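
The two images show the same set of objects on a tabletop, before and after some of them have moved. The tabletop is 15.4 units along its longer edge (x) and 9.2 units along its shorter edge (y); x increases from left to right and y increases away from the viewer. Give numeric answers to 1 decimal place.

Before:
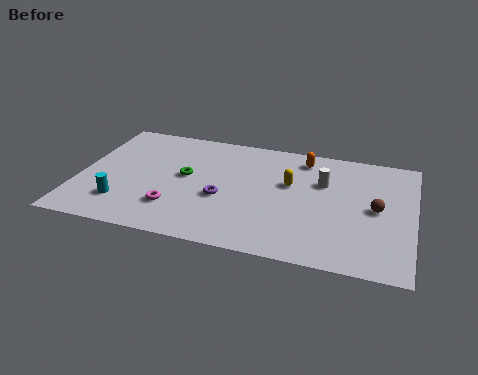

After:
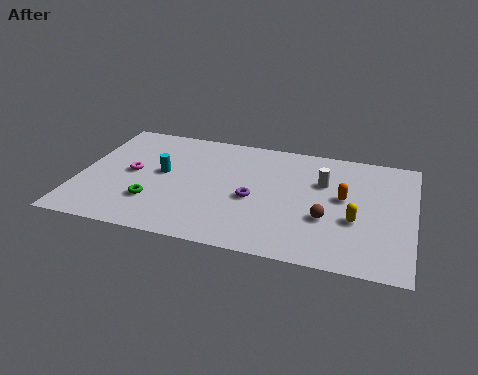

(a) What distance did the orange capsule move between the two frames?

3.4

From (10.2, 7.8) to (12.2, 5.1), the orange capsule covered √(2.0² + 2.7²) ≈ 3.4 units.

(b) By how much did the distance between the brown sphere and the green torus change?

-0.9

The distance was about 8.8 in the first image and 7.9 in the second, so they moved 0.9 units closer together.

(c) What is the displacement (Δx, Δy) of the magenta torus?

(-2.2, 2.3)

From the two frames, the magenta torus sits at roughly (4.6, 2.4) before and (2.4, 4.7) after.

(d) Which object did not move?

the white cylinder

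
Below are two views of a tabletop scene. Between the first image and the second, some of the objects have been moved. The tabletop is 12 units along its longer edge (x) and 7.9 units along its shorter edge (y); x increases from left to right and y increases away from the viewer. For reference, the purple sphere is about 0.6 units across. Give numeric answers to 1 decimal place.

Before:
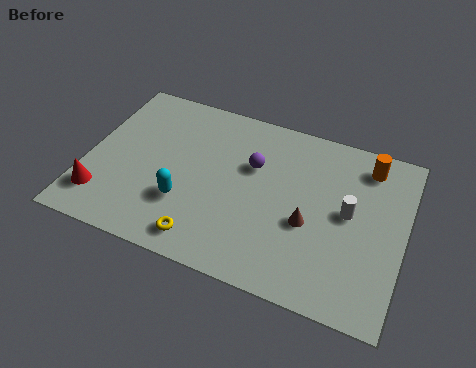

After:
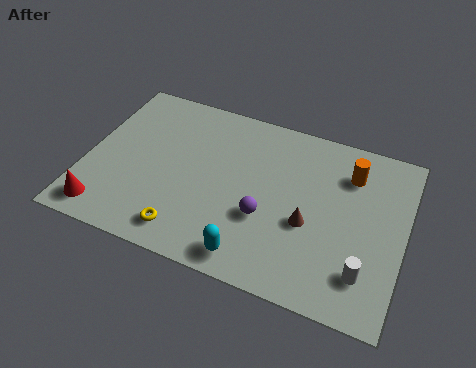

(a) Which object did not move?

the brown cone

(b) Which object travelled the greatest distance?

the cyan capsule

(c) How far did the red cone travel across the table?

0.6

The red cone was near (0.8, 1.7) before and (1.0, 1.1) after, so it travelled √(0.2² + 0.6²) ≈ 0.6 units.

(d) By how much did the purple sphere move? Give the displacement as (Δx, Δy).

(0.7, -2.2)

The purple sphere started near (6.2, 5.1) and ended near (6.9, 2.9).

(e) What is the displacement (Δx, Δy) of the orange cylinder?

(-0.6, -0.6)

The orange cylinder started near (10.4, 6.6) and ended near (9.8, 6.0).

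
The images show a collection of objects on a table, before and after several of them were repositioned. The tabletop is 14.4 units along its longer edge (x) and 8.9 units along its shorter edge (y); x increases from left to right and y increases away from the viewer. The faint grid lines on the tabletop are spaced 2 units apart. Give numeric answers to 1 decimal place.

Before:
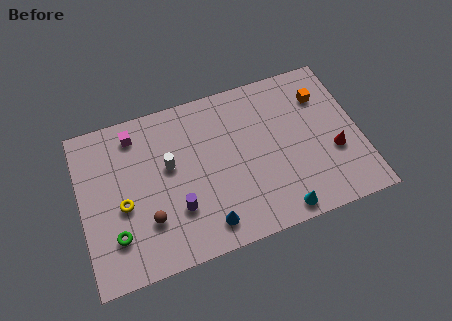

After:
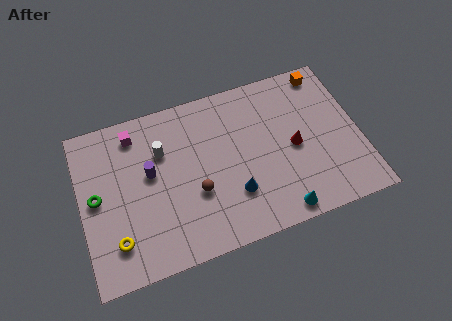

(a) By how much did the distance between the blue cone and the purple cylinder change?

+2.9

Before: roughly 1.9 units apart; after: 4.8. That's 2.9 units further apart.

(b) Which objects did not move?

the cyan cone and the magenta cube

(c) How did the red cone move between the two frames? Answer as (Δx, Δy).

(-2.0, 0.9)

The red cone started near (13.0, 3.3) and ended near (11.0, 4.2).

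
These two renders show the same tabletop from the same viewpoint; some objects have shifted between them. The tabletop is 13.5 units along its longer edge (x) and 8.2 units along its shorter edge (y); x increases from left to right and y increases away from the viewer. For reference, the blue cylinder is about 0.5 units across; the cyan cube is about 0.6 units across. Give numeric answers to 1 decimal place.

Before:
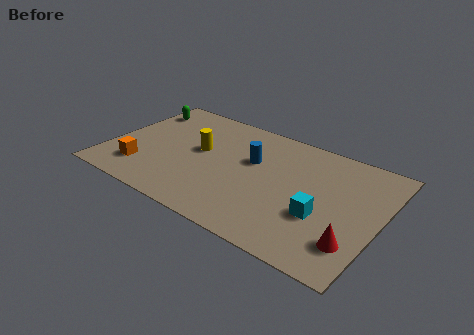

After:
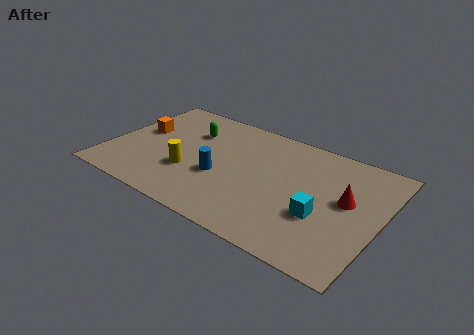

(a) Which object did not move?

the cyan cube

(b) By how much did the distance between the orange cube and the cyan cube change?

+0.7

The distance was about 9.0 in the first image and 9.7 in the second, so they moved 0.7 units further apart.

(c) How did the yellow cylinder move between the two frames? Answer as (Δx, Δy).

(-0.2, -1.8)

The yellow cylinder was at about (4.4, 4.6) and moved to about (4.2, 2.8).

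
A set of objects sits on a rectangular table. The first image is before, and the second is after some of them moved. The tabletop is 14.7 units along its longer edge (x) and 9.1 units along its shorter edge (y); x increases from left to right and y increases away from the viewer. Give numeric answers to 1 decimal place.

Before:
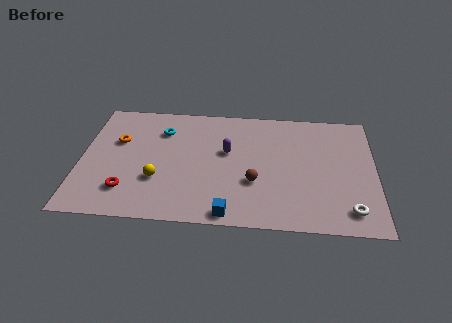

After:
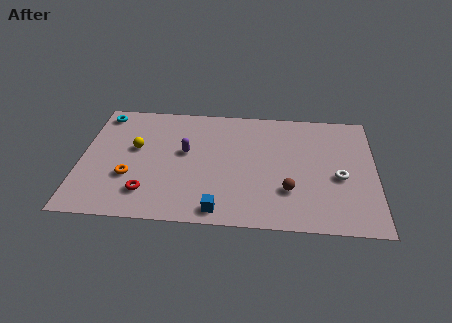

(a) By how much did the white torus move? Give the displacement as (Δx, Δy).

(-0.5, 2.4)

The white torus was at about (13.4, 1.5) and moved to about (12.9, 3.9).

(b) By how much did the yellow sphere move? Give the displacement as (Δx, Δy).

(-1.2, 2.3)

The yellow sphere started near (3.9, 3.0) and ended near (2.7, 5.3).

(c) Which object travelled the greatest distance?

the cyan torus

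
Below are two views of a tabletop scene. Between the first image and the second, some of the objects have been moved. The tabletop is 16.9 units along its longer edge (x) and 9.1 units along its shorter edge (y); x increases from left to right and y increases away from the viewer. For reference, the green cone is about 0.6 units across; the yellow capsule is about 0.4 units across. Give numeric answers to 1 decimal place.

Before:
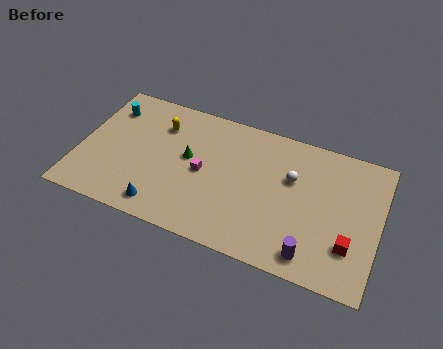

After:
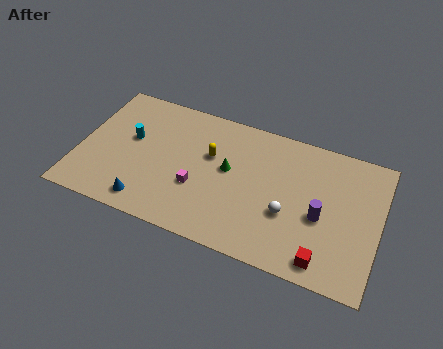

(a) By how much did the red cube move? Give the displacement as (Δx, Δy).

(-1.3, -1.4)

The red cube was at about (15.4, 2.6) and moved to about (14.1, 1.2).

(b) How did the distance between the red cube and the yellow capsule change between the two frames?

-3.7

They were about 11.9 units apart before and 8.2 after — 3.7 units closer together.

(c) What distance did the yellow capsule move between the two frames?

3.2

The yellow capsule was near (4.3, 6.8) before and (7.3, 5.7) after, so it travelled √(3.0² + 1.1²) ≈ 3.2 units.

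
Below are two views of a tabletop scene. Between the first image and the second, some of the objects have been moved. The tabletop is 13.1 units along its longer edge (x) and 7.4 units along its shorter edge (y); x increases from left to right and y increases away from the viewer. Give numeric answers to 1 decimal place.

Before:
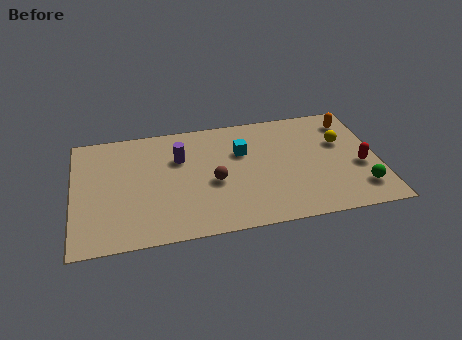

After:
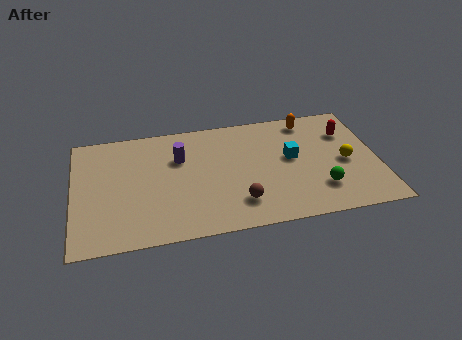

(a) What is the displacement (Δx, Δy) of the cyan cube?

(2.1, -0.8)

From the two frames, the cyan cube sits at roughly (7.3, 4.9) before and (9.4, 4.1) after.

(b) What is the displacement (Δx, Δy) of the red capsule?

(-0.4, 2.3)

From the two frames, the red capsule sits at roughly (12.3, 3.0) before and (11.9, 5.3) after.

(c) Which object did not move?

the purple cylinder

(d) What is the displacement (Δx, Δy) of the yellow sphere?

(0.1, -1.3)

From the two frames, the yellow sphere sits at roughly (11.6, 4.7) before and (11.7, 3.4) after.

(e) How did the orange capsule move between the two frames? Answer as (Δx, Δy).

(-1.8, 0.4)

The orange capsule started near (12.1, 6.0) and ended near (10.3, 6.4).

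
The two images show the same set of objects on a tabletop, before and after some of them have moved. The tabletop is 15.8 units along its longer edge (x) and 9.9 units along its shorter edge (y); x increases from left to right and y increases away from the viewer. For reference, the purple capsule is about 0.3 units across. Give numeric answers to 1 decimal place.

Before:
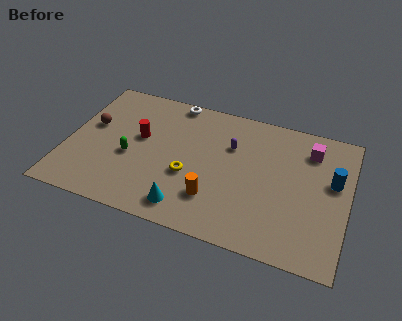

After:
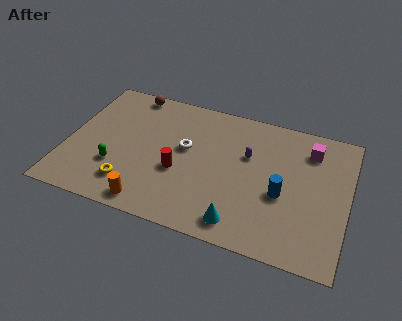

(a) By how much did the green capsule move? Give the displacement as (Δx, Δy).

(-0.7, -1.0)

The green capsule was at about (3.6, 4.1) and moved to about (2.9, 3.1).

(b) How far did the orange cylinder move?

3.7

The orange cylinder moved from about (8.5, 2.6) to (5.1, 1.1), a distance of √(3.4² + 1.5²) ≈ 3.7.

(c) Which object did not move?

the magenta cube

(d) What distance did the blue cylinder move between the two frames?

3.2

From (14.9, 5.9) to (12.2, 4.1), the blue cylinder covered √(2.7² + 1.8²) ≈ 3.2 units.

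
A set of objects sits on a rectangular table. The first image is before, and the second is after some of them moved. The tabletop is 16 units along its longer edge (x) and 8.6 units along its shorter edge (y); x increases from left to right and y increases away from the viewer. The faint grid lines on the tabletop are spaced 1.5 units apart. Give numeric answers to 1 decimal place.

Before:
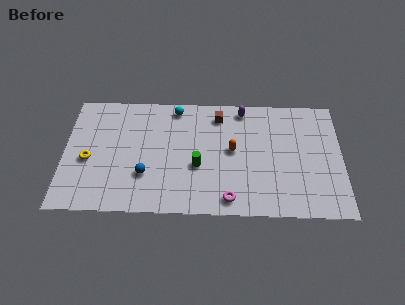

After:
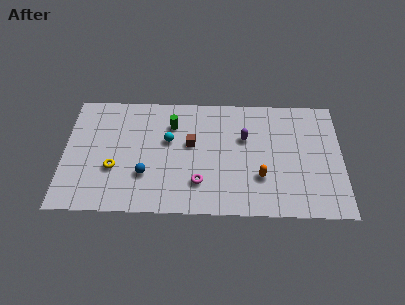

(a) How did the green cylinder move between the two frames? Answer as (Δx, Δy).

(-1.5, 3.0)

The green cylinder started near (7.7, 3.4) and ended near (6.2, 6.4).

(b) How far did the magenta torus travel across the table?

2.0

From (9.5, 1.1) to (7.8, 2.2), the magenta torus covered √(1.7² + 1.1²) ≈ 2.0 units.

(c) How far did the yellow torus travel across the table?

1.6

The yellow torus was near (1.4, 3.7) before and (2.9, 3.1) after, so it travelled √(1.5² + 0.6²) ≈ 1.6 units.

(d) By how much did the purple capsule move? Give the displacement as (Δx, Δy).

(0.1, -2.1)

The purple capsule started near (10.3, 7.6) and ended near (10.4, 5.5).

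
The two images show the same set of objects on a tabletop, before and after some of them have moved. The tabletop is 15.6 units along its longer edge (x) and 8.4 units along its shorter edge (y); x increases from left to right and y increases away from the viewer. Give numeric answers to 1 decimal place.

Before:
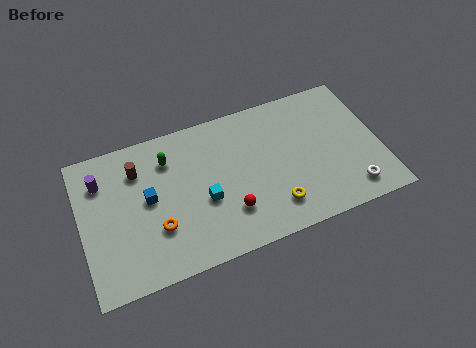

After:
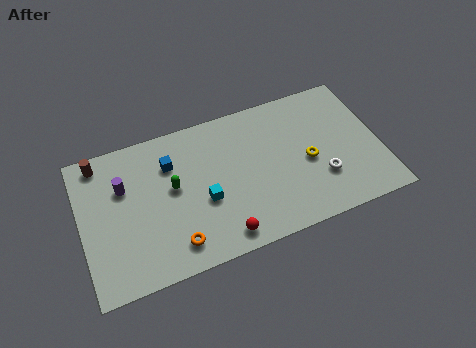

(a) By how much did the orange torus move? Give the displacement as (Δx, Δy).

(0.8, -1.2)

The orange torus started near (3.8, 2.7) and ended near (4.6, 1.5).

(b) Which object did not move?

the cyan cube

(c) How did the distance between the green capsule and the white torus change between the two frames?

-2.5

The distance was about 10.4 in the first image and 7.9 in the second, so they moved 2.5 units closer together.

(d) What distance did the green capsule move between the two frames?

1.7

The green capsule moved from about (4.7, 6.4) to (4.8, 4.7), a distance of √(0.1² + 1.7²) ≈ 1.7.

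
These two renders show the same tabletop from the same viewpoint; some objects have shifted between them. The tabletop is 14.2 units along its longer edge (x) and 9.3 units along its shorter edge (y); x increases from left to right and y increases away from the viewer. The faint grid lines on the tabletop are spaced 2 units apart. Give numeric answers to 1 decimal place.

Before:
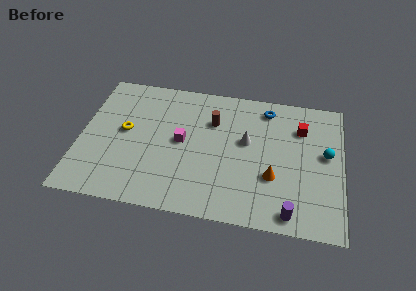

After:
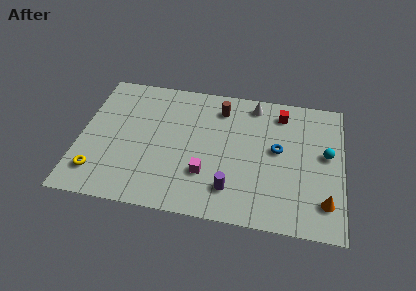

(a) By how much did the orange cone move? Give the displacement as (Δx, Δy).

(2.8, -1.2)

From the two frames, the orange cone sits at roughly (10.5, 3.2) before and (13.3, 2.0) after.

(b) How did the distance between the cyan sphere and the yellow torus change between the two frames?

+1.7

The distance was about 10.9 in the first image and 12.6 in the second, so they moved 1.7 units further apart.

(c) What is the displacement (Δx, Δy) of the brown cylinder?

(0.4, 1.0)

The brown cylinder was at about (7.1, 6.5) and moved to about (7.5, 7.5).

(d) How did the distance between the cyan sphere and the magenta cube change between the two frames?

-1.0

The distance was about 7.8 in the first image and 6.8 in the second, so they moved 1.0 units closer together.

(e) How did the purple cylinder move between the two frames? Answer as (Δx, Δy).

(-3.2, 1.0)

The purple cylinder started near (11.5, 1.0) and ended near (8.3, 2.0).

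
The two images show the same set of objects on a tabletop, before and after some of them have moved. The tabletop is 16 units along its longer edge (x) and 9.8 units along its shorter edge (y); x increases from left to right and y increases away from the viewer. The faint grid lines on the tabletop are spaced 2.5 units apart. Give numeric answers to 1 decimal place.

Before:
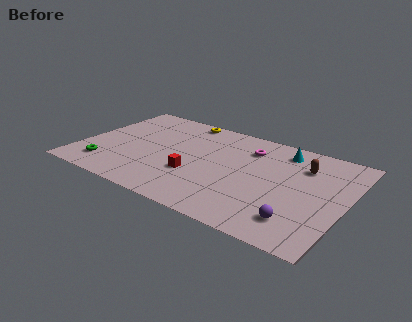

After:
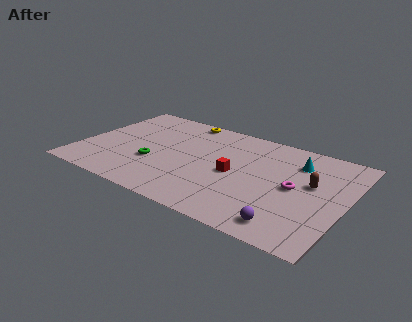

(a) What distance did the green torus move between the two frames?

3.1

The green torus was near (1.9, 1.9) before and (4.6, 3.5) after, so it travelled √(2.7² + 1.6²) ≈ 3.1 units.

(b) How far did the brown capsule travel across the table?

1.7

The brown capsule was near (13.2, 7.2) before and (13.9, 5.7) after, so it travelled √(0.7² + 1.5²) ≈ 1.7 units.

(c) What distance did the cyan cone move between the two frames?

1.3

From (11.8, 8.2) to (12.8, 7.4), the cyan cone covered √(1.0² + 0.8²) ≈ 1.3 units.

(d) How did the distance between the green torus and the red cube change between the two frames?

-0.5

They were about 5.4 units apart before and 4.9 after — 0.5 units closer together.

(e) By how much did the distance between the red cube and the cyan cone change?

-2.3

Before: roughly 6.7 units apart; after: 4.4. That's 2.3 units closer together.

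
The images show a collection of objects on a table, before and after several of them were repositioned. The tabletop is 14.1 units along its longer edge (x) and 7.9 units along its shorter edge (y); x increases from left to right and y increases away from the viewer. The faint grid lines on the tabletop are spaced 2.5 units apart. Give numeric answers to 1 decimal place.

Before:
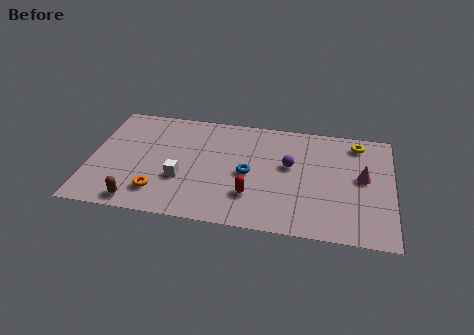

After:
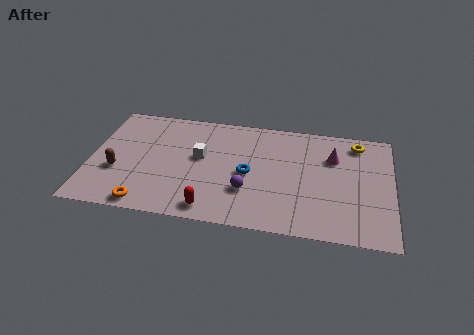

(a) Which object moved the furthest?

the purple sphere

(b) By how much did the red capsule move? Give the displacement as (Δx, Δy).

(-1.8, -1.2)

The red capsule was at about (7.6, 2.2) and moved to about (5.8, 1.0).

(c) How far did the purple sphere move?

2.8

The purple sphere moved from about (9.3, 4.6) to (7.4, 2.5), a distance of √(1.9² + 2.1²) ≈ 2.8.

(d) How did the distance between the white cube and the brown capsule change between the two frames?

+1.4

They were about 2.7 units apart before and 4.1 after — 1.4 units further apart.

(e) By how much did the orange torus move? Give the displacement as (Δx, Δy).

(-0.5, -0.9)

The orange torus started near (3.3, 1.7) and ended near (2.8, 0.8).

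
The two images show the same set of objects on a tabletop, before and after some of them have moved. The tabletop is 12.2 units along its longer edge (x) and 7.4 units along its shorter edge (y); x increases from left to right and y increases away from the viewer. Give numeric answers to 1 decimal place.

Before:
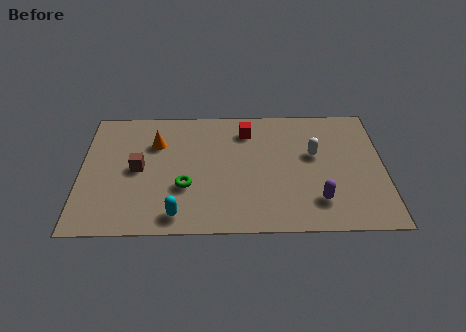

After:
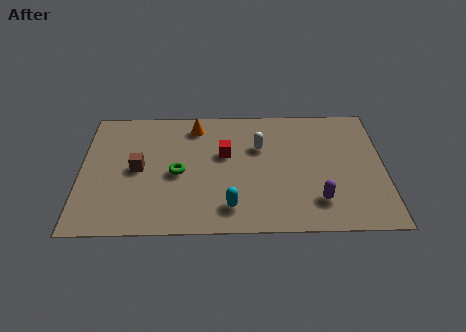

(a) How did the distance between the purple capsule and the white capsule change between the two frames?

+1.2

They were about 2.7 units apart before and 3.9 after — 1.2 units further apart.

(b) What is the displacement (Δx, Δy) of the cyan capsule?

(2.1, 0.4)

The cyan capsule started near (3.9, 1.0) and ended near (6.0, 1.4).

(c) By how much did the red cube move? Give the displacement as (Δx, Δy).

(-0.9, -1.4)

The red cube started near (6.7, 5.9) and ended near (5.8, 4.5).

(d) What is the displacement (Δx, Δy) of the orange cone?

(1.6, 1.0)

From the two frames, the orange cone sits at roughly (3.0, 5.2) before and (4.6, 6.2) after.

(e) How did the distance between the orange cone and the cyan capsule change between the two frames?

+0.7

Before: roughly 4.3 units apart; after: 5.0. That's 0.7 units further apart.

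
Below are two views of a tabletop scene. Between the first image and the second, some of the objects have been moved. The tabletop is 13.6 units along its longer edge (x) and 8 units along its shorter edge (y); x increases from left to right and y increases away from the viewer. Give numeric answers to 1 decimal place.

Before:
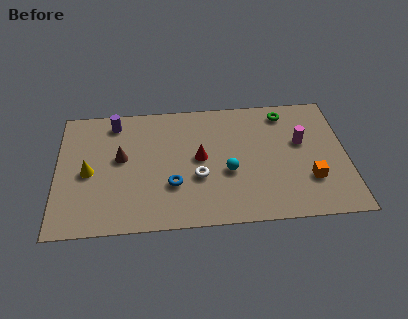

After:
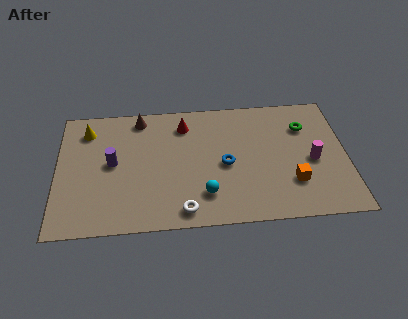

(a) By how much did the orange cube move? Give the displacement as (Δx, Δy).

(-0.8, -0.1)

The orange cube was at about (11.8, 2.4) and moved to about (11.0, 2.3).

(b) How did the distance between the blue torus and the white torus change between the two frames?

+2.1

Before: roughly 1.3 units apart; after: 3.4. That's 2.1 units further apart.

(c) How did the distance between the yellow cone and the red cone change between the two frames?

-0.6

Before: roughly 5.2 units apart; after: 4.6. That's 0.6 units closer together.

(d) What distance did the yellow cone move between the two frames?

2.7

The yellow cone moved from about (1.5, 3.7) to (1.4, 6.4), a distance of √(0.1² + 2.7²) ≈ 2.7.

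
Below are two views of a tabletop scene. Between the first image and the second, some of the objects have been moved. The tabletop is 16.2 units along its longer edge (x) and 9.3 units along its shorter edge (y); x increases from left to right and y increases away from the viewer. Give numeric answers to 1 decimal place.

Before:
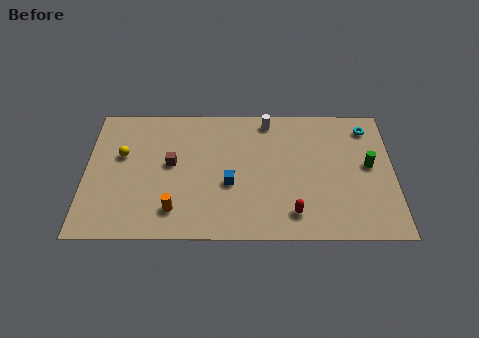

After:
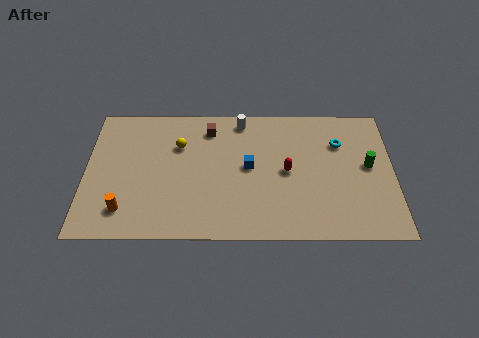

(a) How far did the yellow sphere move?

3.1

The yellow sphere moved from about (1.9, 5.7) to (4.9, 6.4), a distance of √(3.0² + 0.7²) ≈ 3.1.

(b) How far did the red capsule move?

2.9

The red capsule was near (10.9, 1.7) before and (10.6, 4.6) after, so it travelled √(0.3² + 2.9²) ≈ 2.9 units.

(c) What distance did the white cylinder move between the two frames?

1.4

The white cylinder moved from about (9.6, 8.2) to (8.2, 8.2), a distance of √(1.4² + 0.0²) ≈ 1.4.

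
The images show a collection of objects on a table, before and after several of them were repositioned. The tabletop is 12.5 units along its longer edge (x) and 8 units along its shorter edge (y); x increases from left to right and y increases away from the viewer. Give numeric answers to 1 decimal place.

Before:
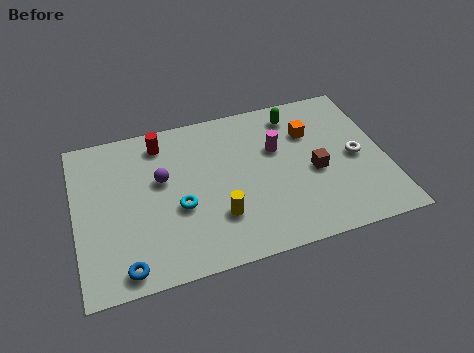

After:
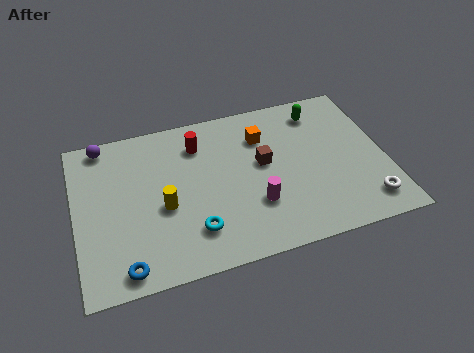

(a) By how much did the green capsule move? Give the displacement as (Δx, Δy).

(1.0, -0.1)

The green capsule started near (9.1, 6.7) and ended near (10.1, 6.6).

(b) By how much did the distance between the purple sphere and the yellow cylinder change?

+1.1

The distance was about 3.3 in the first image and 4.4 in the second, so they moved 1.1 units further apart.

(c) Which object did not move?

the blue torus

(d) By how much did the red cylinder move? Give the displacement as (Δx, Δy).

(1.5, -0.5)

The red cylinder was at about (3.6, 6.7) and moved to about (5.1, 6.2).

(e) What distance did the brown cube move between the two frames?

2.2

The brown cube moved from about (9.6, 3.5) to (7.6, 4.5), a distance of √(2.0² + 1.0²) ≈ 2.2.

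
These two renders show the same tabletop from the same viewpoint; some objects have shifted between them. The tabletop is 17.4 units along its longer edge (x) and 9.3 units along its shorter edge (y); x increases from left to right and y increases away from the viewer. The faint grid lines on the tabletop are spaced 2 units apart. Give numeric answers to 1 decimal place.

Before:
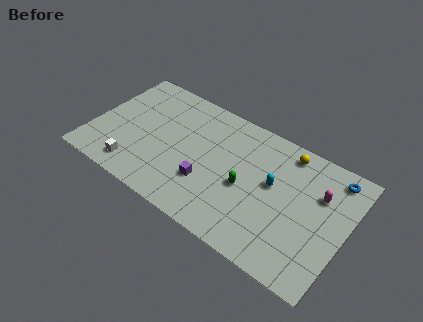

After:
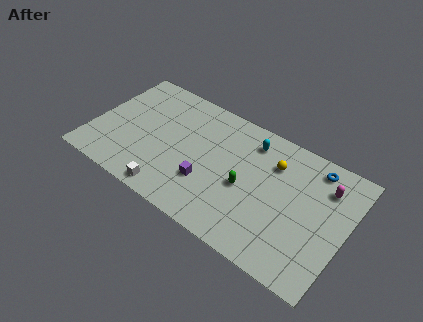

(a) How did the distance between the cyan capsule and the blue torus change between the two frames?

-0.3

They were about 4.6 units apart before and 4.3 after — 0.3 units closer together.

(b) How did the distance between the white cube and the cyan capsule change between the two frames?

-1.8

They were about 9.8 units apart before and 8.0 after — 1.8 units closer together.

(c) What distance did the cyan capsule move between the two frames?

3.0

The cyan capsule was near (12.4, 5.3) before and (10.5, 7.6) after, so it travelled √(1.9² + 2.3²) ≈ 3.0 units.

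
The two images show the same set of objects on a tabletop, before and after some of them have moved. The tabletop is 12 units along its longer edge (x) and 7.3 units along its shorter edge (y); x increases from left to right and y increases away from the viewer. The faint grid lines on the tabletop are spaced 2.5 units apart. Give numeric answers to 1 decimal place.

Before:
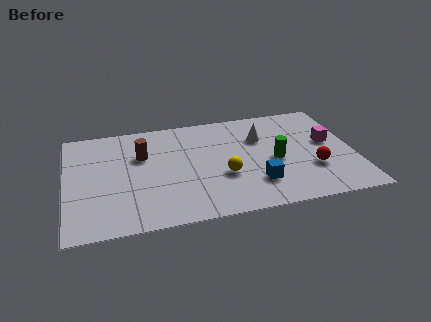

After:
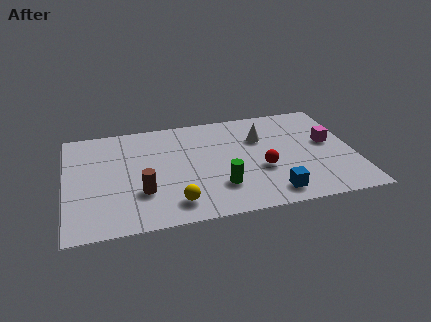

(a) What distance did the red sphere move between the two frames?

2.1

The red sphere moved from about (10.2, 2.4) to (8.1, 2.8), a distance of √(2.1² + 0.4²) ≈ 2.1.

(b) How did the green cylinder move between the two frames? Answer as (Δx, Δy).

(-2.4, -1.3)

From the two frames, the green cylinder sits at roughly (8.7, 3.3) before and (6.3, 2.0) after.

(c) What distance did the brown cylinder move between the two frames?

2.5

From (3.2, 4.8) to (3.1, 2.3), the brown cylinder covered √(0.1² + 2.5²) ≈ 2.5 units.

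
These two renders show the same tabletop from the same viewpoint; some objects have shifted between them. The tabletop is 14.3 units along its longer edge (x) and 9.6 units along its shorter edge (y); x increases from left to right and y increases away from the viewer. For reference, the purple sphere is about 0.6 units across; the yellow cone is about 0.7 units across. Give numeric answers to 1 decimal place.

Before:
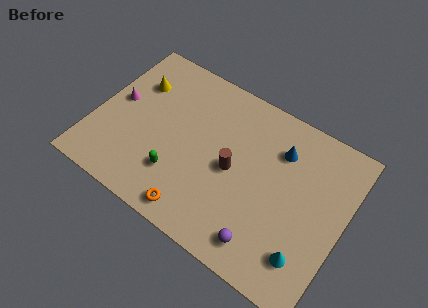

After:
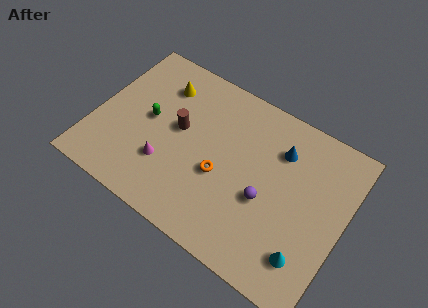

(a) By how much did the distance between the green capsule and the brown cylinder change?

-1.8

They were about 3.5 units apart before and 1.7 after — 1.8 units closer together.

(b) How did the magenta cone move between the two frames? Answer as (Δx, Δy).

(3.3, -2.3)

The magenta cone started near (1.1, 5.2) and ended near (4.4, 2.9).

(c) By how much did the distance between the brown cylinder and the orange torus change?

-0.8

They were about 3.8 units apart before and 3.0 after — 0.8 units closer together.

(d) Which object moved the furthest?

the magenta cone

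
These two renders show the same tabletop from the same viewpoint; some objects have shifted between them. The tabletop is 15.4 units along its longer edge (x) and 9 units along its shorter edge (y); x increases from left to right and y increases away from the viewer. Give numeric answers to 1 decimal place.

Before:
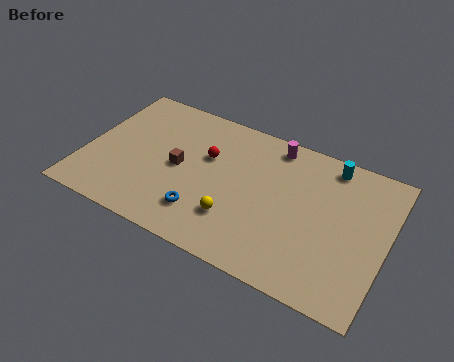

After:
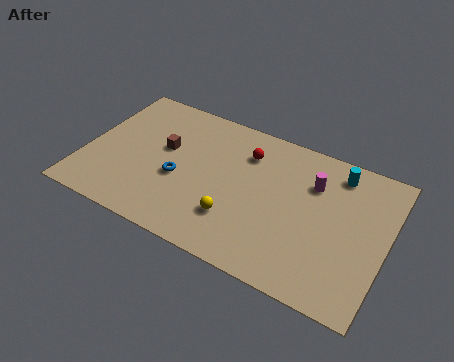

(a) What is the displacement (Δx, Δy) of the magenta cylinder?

(2.2, -1.5)

From the two frames, the magenta cylinder sits at roughly (9.3, 7.9) before and (11.5, 6.4) after.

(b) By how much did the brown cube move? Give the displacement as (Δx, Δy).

(-0.9, 0.9)

From the two frames, the brown cube sits at roughly (4.8, 4.4) before and (3.9, 5.3) after.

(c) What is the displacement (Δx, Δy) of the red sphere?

(1.9, 1.1)

The red sphere was at about (6.1, 5.7) and moved to about (8.0, 6.8).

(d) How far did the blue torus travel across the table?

2.2

The blue torus moved from about (6.4, 2.1) to (4.9, 3.7), a distance of √(1.5² + 1.6²) ≈ 2.2.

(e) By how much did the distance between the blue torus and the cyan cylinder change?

+0.4

They were about 8.2 units apart before and 8.6 after — 0.4 units further apart.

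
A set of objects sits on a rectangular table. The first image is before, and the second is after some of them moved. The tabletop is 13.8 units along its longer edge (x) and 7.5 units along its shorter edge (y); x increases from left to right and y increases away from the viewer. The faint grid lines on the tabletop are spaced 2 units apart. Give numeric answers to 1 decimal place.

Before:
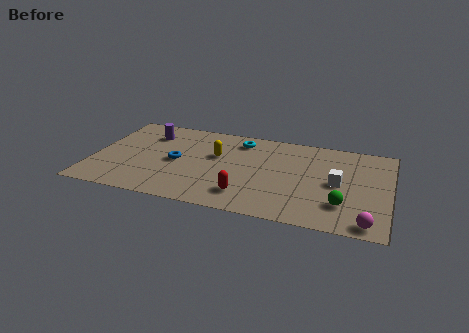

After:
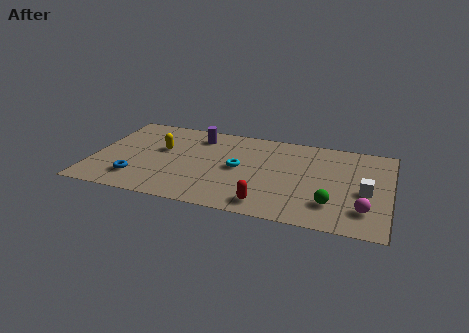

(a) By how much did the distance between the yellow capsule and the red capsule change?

+2.8

The distance was about 3.4 in the first image and 6.2 in the second, so they moved 2.8 units further apart.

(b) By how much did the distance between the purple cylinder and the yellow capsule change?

-1.2

The distance was about 3.5 in the first image and 2.3 in the second, so they moved 1.2 units closer together.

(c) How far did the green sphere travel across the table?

0.5

The green sphere moved from about (11.7, 2.0) to (11.2, 1.9), a distance of √(0.5² + 0.1²) ≈ 0.5.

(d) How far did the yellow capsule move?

2.6

The yellow capsule was near (5.7, 4.6) before and (3.1, 4.5) after, so it travelled √(2.6² + 0.1²) ≈ 2.6 units.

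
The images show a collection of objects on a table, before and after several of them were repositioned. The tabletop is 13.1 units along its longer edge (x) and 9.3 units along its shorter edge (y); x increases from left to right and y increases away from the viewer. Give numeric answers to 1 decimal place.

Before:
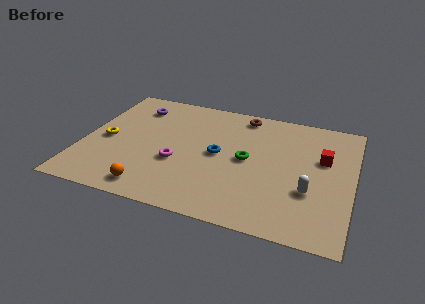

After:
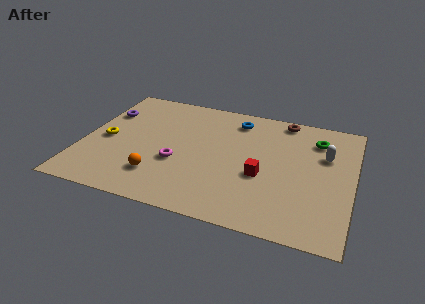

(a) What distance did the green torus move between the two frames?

4.1

The green torus moved from about (8.0, 4.7) to (11.2, 7.2), a distance of √(3.2² + 2.5²) ≈ 4.1.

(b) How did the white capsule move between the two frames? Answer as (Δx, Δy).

(0.6, 2.9)

The white capsule was at about (11.1, 3.2) and moved to about (11.7, 6.1).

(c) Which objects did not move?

the magenta torus and the yellow torus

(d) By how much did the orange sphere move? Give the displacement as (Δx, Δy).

(0.2, 1.0)

From the two frames, the orange sphere sits at roughly (3.7, 1.2) before and (3.9, 2.2) after.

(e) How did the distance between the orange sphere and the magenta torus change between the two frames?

-1.0

Before: roughly 2.5 units apart; after: 1.5. That's 1.0 units closer together.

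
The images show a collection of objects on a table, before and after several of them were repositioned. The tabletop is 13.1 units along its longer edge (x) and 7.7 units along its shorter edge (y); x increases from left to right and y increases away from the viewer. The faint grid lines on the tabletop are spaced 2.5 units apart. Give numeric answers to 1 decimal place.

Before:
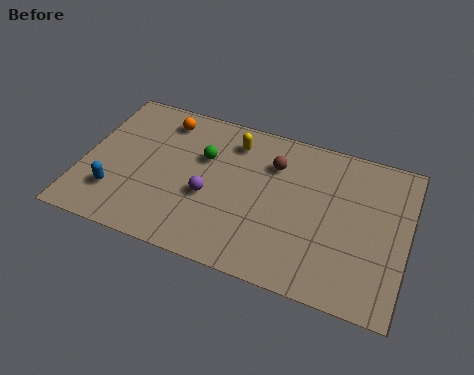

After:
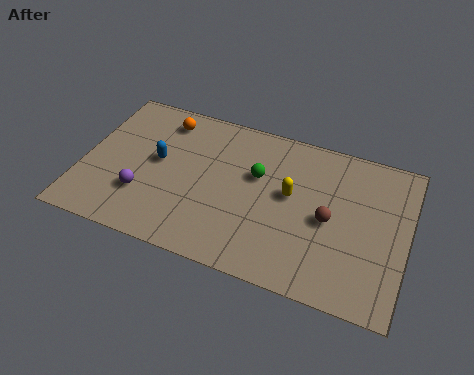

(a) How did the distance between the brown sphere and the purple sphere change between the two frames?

+4.0

They were about 3.5 units apart before and 7.5 after — 4.0 units further apart.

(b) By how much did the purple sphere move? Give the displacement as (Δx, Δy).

(-2.6, -0.8)

The purple sphere was at about (5.2, 3.1) and moved to about (2.6, 2.3).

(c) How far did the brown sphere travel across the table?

3.1

From (7.6, 5.6) to (10.0, 3.6), the brown sphere covered √(2.4² + 2.0²) ≈ 3.1 units.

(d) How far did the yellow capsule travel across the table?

3.1

The yellow capsule was near (5.9, 6.2) before and (8.4, 4.3) after, so it travelled √(2.5² + 1.9²) ≈ 3.1 units.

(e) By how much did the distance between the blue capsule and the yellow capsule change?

-0.7

They were about 6.1 units apart before and 5.4 after — 0.7 units closer together.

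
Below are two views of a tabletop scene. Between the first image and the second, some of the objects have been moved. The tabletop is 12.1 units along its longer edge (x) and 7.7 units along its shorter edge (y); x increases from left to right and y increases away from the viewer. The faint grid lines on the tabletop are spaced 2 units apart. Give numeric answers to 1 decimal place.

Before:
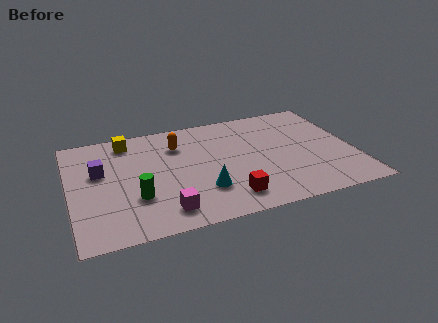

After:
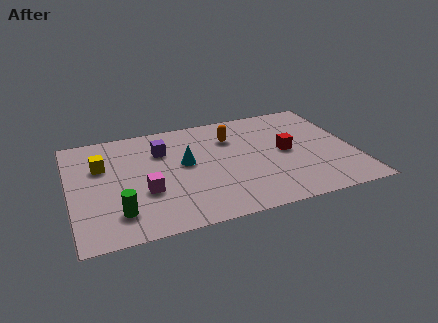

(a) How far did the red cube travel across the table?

3.7

The red cube moved from about (6.5, 1.4) to (9.2, 3.9), a distance of √(2.7² + 2.5²) ≈ 3.7.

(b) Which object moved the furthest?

the red cube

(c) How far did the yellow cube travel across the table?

1.9

From (2.6, 6.6) to (1.4, 5.1), the yellow cube covered √(1.2² + 1.5²) ≈ 1.9 units.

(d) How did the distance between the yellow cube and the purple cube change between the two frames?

+0.3

The distance was about 2.3 in the first image and 2.6 in the second, so they moved 0.3 units further apart.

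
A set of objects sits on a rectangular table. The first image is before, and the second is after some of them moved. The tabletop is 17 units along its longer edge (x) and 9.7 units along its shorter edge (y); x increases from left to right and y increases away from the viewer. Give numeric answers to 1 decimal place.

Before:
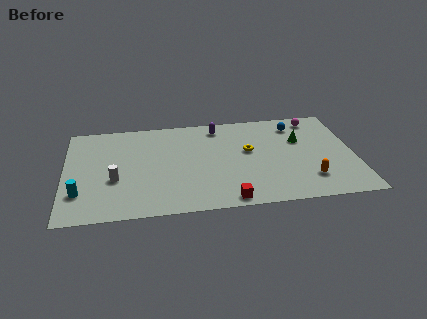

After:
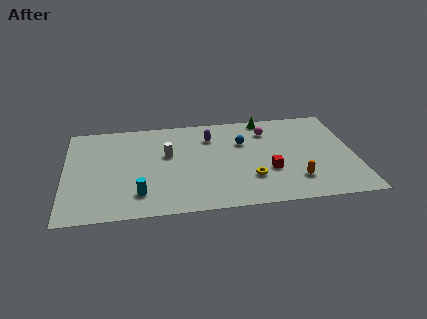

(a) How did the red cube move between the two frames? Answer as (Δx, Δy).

(2.5, 2.5)

From the two frames, the red cube sits at roughly (9.4, 0.9) before and (11.9, 3.4) after.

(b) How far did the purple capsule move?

1.1

The purple capsule was near (9.1, 8.3) before and (8.6, 7.3) after, so it travelled √(0.5² + 1.0²) ≈ 1.1 units.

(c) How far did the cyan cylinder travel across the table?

3.4

From (0.9, 2.6) to (4.3, 2.1), the cyan cylinder covered √(3.4² + 0.5²) ≈ 3.4 units.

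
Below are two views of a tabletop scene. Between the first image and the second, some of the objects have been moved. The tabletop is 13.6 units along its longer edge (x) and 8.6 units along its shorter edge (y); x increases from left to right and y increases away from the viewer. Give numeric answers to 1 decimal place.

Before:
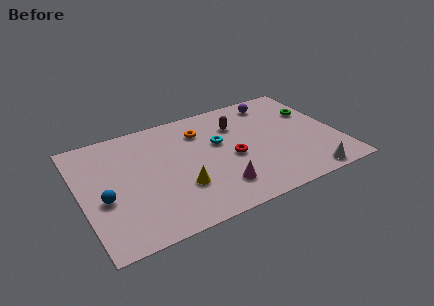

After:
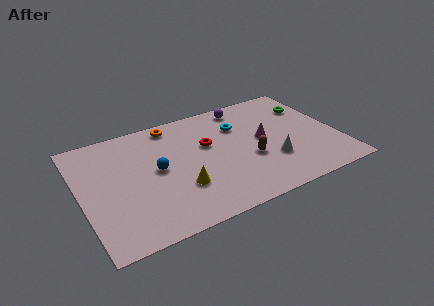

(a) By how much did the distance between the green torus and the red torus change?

+0.7

The distance was about 5.1 in the first image and 5.8 in the second, so they moved 0.7 units further apart.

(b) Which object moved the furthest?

the magenta cone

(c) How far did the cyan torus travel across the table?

1.5

From (7.4, 5.2) to (8.6, 6.1), the cyan torus covered √(1.2² + 0.9²) ≈ 1.5 units.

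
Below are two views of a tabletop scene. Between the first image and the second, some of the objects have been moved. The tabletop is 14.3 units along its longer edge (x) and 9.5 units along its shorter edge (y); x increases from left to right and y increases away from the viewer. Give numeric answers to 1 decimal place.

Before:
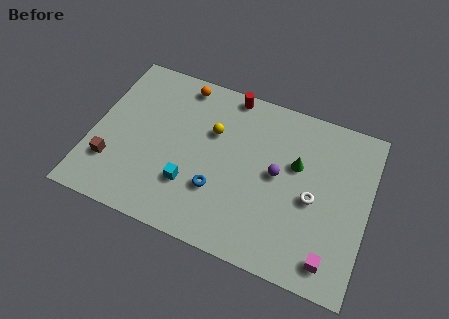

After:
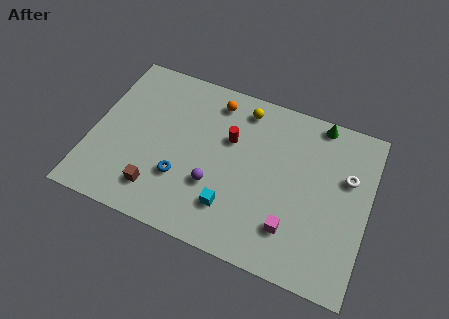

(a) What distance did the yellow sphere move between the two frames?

2.4

The yellow sphere was near (6.1, 6.2) before and (7.5, 8.1) after, so it travelled √(1.4² + 1.9²) ≈ 2.4 units.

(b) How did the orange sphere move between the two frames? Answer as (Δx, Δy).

(1.8, -0.4)

The orange sphere started near (4.2, 8.4) and ended near (6.0, 8.0).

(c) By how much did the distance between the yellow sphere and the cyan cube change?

+2.3

Before: roughly 3.5 units apart; after: 5.8. That's 2.3 units further apart.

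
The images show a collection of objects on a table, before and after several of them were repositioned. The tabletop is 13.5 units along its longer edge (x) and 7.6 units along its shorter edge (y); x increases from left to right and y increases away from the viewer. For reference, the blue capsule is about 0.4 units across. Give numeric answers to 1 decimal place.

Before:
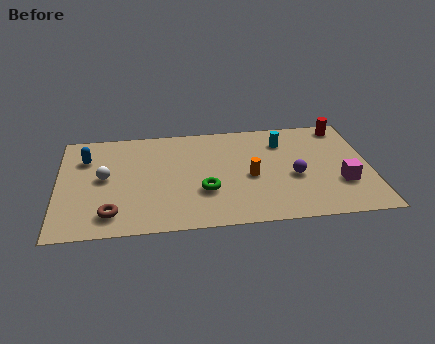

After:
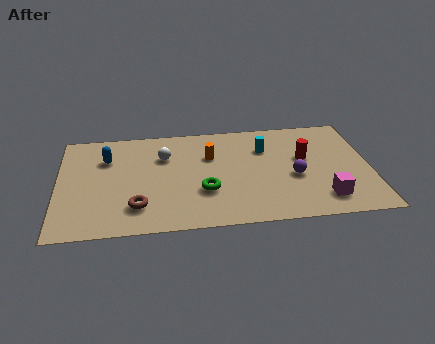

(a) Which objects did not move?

the green torus and the purple sphere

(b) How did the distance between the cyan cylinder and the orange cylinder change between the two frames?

-0.4

The distance was about 2.8 in the first image and 2.4 in the second, so they moved 0.4 units closer together.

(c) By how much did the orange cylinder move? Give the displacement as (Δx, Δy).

(-1.7, 1.7)

The orange cylinder was at about (8.3, 3.4) and moved to about (6.6, 5.1).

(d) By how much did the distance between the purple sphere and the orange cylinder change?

+2.2

The distance was about 1.9 in the first image and 4.1 in the second, so they moved 2.2 units further apart.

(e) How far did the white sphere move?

2.9

From (2.0, 4.0) to (4.6, 5.3), the white sphere covered √(2.6² + 1.3²) ≈ 2.9 units.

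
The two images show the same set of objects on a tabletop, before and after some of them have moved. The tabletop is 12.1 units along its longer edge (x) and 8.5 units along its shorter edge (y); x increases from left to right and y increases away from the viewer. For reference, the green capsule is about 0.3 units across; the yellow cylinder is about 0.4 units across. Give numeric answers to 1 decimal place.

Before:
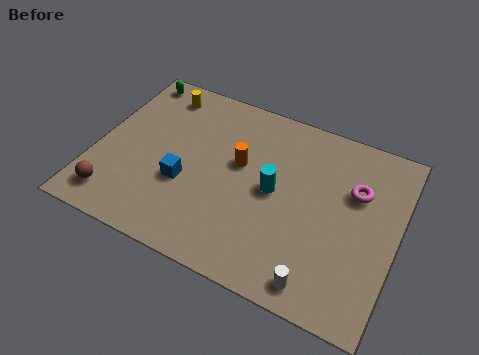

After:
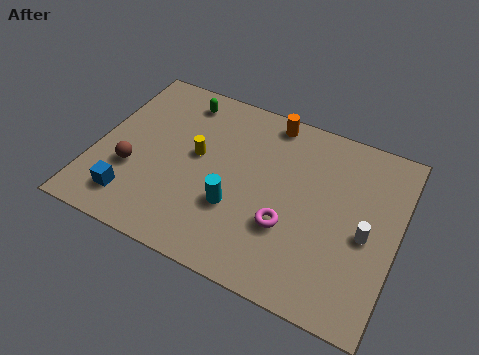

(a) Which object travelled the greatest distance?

the magenta torus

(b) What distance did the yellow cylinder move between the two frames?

3.1

From (2.1, 7.2) to (4.0, 4.7), the yellow cylinder covered √(1.9² + 2.5²) ≈ 3.1 units.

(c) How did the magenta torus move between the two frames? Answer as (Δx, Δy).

(-2.4, -2.7)

The magenta torus started near (10.3, 5.6) and ended near (7.9, 2.9).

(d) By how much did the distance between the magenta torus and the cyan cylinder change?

-1.3

The distance was about 3.4 in the first image and 2.1 in the second, so they moved 1.3 units closer together.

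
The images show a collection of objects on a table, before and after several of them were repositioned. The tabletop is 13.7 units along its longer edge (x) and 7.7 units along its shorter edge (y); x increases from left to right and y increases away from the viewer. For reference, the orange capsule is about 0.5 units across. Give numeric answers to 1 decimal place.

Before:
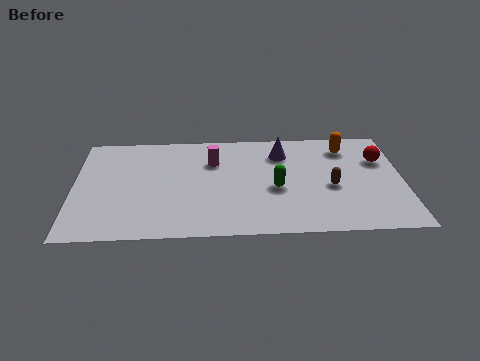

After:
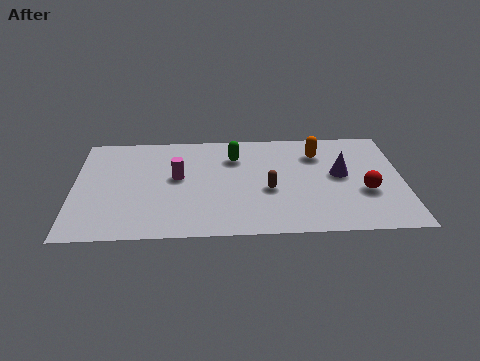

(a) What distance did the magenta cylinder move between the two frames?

1.9

The magenta cylinder moved from about (5.8, 5.4) to (4.3, 4.3), a distance of √(1.5² + 1.1²) ≈ 1.9.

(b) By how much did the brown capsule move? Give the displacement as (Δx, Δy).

(-2.6, -0.1)

From the two frames, the brown capsule sits at roughly (10.7, 3.3) before and (8.1, 3.2) after.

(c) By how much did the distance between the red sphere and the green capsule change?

+1.3

The distance was about 4.8 in the first image and 6.1 in the second, so they moved 1.3 units further apart.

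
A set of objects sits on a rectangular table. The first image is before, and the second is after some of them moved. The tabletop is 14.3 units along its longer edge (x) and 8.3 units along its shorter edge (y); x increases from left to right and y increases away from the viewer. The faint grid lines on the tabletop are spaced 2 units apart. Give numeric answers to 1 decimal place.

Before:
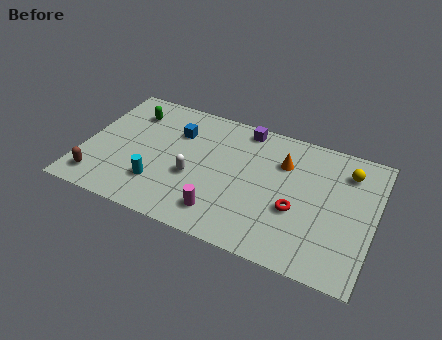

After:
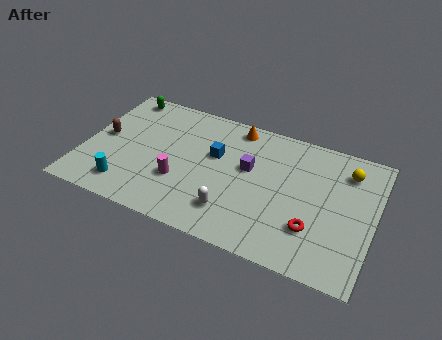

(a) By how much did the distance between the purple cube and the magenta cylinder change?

-2.0

Before: roughly 5.8 units apart; after: 3.8. That's 2.0 units closer together.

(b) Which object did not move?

the yellow sphere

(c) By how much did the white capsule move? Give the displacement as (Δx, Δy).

(2.1, -1.4)

The white capsule was at about (5.5, 3.3) and moved to about (7.6, 1.9).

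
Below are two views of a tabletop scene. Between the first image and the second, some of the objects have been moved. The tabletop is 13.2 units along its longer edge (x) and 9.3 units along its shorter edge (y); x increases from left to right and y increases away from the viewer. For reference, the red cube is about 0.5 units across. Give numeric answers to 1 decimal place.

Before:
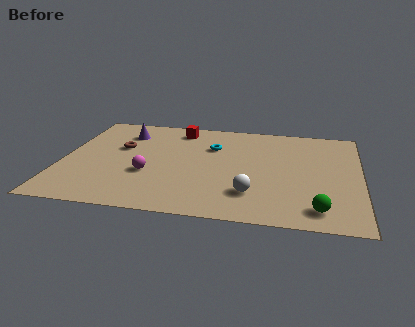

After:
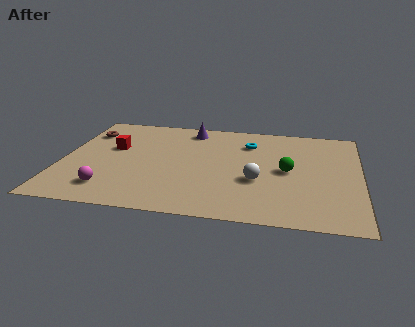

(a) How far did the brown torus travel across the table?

2.1

The brown torus moved from about (2.5, 5.7) to (0.9, 7.0), a distance of √(1.6² + 1.3²) ≈ 2.1.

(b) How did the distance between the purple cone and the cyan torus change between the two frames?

-1.2

Before: roughly 4.1 units apart; after: 2.9. That's 1.2 units closer together.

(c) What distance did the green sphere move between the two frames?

3.5

The green sphere was near (11.4, 1.4) before and (10.0, 4.6) after, so it travelled √(1.4² + 3.2²) ≈ 3.5 units.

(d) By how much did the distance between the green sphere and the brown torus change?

-0.5

They were about 9.9 units apart before and 9.4 after — 0.5 units closer together.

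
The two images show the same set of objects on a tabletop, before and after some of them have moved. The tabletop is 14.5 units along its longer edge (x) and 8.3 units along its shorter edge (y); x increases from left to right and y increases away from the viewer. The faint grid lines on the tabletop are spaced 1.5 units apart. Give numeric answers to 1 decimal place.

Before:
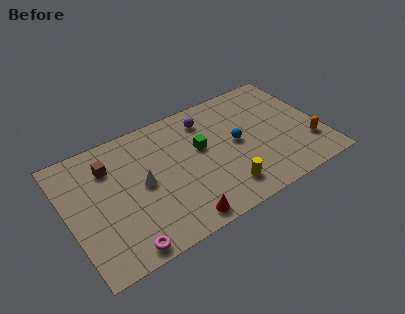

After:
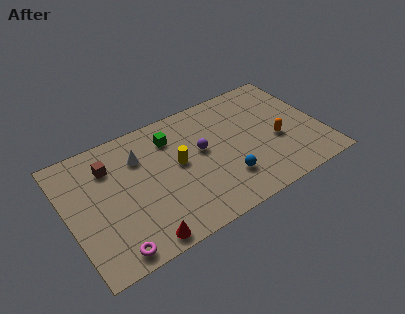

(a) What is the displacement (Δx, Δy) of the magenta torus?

(-0.6, 0.1)

The magenta torus started near (2.6, 0.8) and ended near (2.0, 0.9).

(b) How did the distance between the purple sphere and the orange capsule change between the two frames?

-2.5

They were about 6.9 units apart before and 4.4 after — 2.5 units closer together.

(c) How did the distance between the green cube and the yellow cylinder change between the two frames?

-1.5

The distance was about 3.4 in the first image and 1.9 in the second, so they moved 1.5 units closer together.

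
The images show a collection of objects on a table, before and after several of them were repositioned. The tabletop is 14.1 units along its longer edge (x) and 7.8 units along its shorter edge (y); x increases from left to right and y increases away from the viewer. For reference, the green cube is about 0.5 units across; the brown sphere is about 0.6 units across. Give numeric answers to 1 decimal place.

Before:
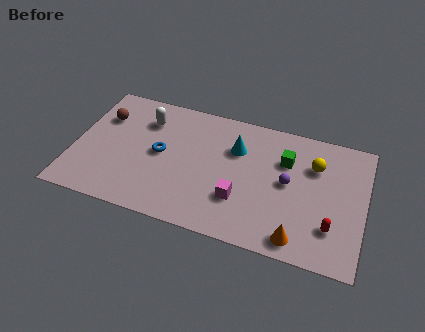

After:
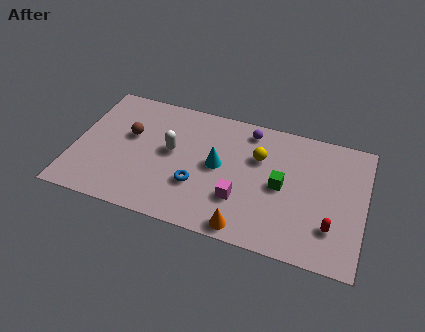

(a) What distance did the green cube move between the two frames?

1.6

The green cube was near (10.2, 5.4) before and (10.1, 3.8) after, so it travelled √(0.1² + 1.6²) ≈ 1.6 units.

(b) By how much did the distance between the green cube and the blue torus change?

-2.0

They were about 6.2 units apart before and 4.2 after — 2.0 units closer together.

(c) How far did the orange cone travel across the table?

2.5

The orange cone was near (11.1, 1.0) before and (8.6, 0.8) after, so it travelled √(2.5² + 0.2²) ≈ 2.5 units.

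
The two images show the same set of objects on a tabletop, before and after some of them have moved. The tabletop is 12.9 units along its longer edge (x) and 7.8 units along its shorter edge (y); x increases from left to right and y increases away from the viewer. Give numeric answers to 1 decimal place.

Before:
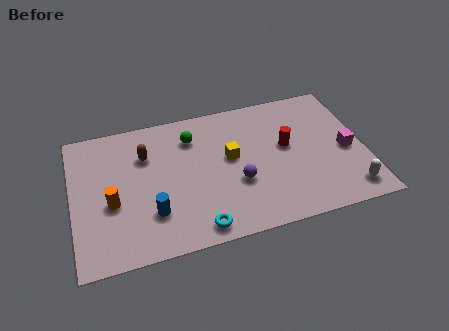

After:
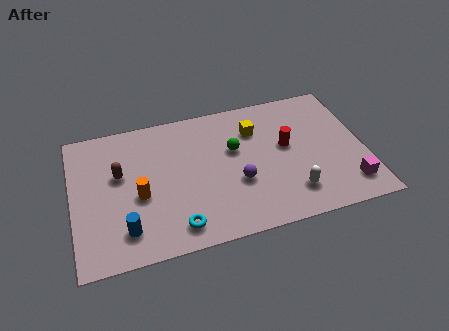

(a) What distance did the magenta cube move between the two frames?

2.0

The magenta cube moved from about (12.1, 3.5) to (12.0, 1.5), a distance of √(0.1² + 2.0²) ≈ 2.0.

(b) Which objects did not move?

the red cylinder and the purple sphere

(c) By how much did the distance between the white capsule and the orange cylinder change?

-3.7

They were about 10.5 units apart before and 6.8 after — 3.7 units closer together.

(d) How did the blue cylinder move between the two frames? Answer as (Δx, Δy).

(-1.2, -0.6)

The blue cylinder started near (3.4, 2.2) and ended near (2.2, 1.6).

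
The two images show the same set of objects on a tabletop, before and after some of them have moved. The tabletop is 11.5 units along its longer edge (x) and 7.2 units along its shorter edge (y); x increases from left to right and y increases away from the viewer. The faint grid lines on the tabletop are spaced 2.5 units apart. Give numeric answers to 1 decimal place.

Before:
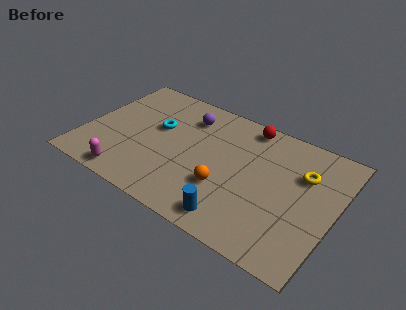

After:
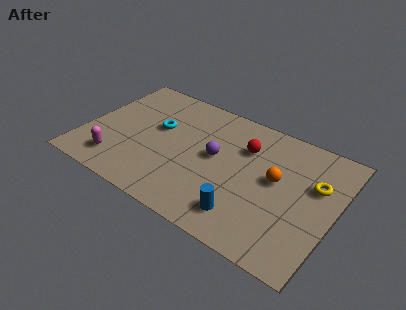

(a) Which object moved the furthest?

the orange sphere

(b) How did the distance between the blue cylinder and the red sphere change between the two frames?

-1.7

The distance was about 5.4 in the first image and 3.7 in the second, so they moved 1.7 units closer together.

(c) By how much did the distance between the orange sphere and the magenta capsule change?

+3.0

They were about 4.5 units apart before and 7.5 after — 3.0 units further apart.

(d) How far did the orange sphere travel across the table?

2.6

The orange sphere was near (6.7, 2.4) before and (8.8, 4.0) after, so it travelled √(2.1² + 1.6²) ≈ 2.6 units.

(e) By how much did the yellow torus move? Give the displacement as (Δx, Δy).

(0.6, -0.3)

The yellow torus was at about (9.9, 4.9) and moved to about (10.5, 4.6).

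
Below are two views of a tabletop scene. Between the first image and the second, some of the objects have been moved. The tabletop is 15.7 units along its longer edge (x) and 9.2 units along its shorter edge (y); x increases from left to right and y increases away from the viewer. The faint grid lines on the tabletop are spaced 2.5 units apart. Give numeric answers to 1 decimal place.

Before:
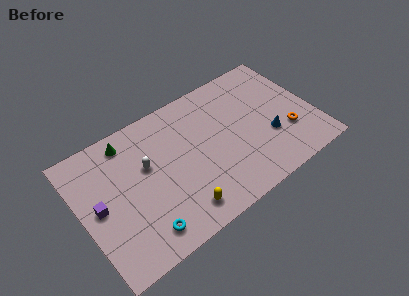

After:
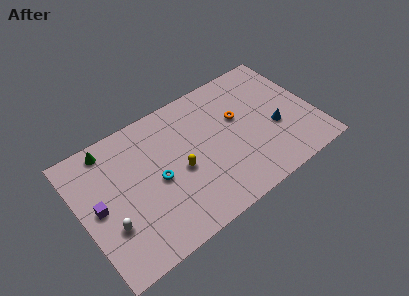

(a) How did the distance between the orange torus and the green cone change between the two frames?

-2.5

Before: roughly 11.3 units apart; after: 8.8. That's 2.5 units closer together.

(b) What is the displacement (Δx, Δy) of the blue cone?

(0.5, 0.4)

The blue cone was at about (12.5, 3.2) and moved to about (13.0, 3.6).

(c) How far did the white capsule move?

3.9

The white capsule was near (4.5, 5.6) before and (1.6, 3.0) after, so it travelled √(2.9² + 2.6²) ≈ 3.9 units.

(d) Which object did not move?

the purple cube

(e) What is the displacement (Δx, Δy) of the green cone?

(-1.2, 0.2)

The green cone was at about (3.6, 7.9) and moved to about (2.4, 8.1).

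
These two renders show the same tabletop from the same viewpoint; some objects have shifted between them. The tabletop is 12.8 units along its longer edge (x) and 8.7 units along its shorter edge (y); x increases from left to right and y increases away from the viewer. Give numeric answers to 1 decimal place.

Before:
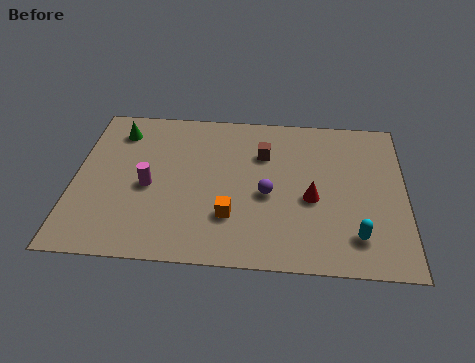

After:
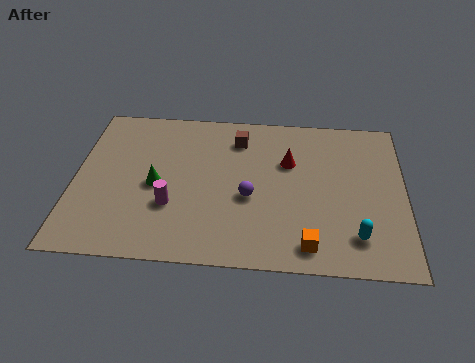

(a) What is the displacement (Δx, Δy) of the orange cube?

(3.0, -1.3)

The orange cube was at about (6.1, 2.5) and moved to about (9.1, 1.2).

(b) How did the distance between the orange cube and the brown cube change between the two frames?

+2.6

The distance was about 3.8 in the first image and 6.4 in the second, so they moved 2.6 units further apart.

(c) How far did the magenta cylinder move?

1.3

From (2.9, 3.9) to (3.8, 2.9), the magenta cylinder covered √(0.9² + 1.0²) ≈ 1.3 units.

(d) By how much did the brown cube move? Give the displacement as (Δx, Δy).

(-1.0, 0.8)

From the two frames, the brown cube sits at roughly (7.3, 6.1) before and (6.3, 6.9) after.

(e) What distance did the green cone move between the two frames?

3.4

The green cone moved from about (1.6, 7.0) to (3.2, 4.0), a distance of √(1.6² + 3.0²) ≈ 3.4.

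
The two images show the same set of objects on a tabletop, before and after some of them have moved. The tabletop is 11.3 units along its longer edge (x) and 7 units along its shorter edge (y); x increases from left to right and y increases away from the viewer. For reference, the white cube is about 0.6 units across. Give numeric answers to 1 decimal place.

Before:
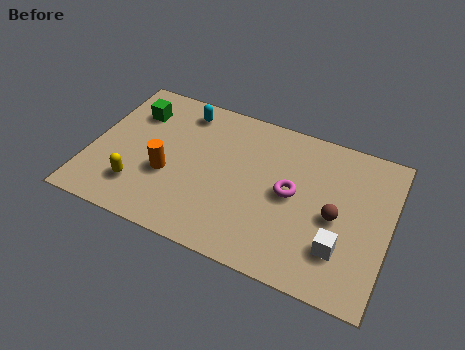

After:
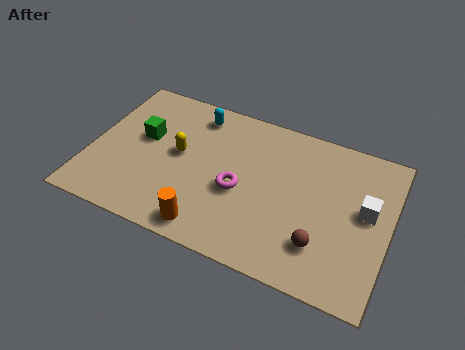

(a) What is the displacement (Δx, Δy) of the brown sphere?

(-0.4, -1.4)

The brown sphere started near (9.3, 3.2) and ended near (8.9, 1.8).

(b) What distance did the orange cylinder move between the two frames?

2.5

The orange cylinder moved from about (3.0, 2.7) to (4.8, 0.9), a distance of √(1.8² + 1.8²) ≈ 2.5.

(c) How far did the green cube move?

1.2

From (1.4, 5.2) to (1.9, 4.1), the green cube covered √(0.5² + 1.1²) ≈ 1.2 units.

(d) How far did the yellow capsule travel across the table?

2.5

The yellow capsule was near (2.0, 1.7) before and (3.3, 3.8) after, so it travelled √(1.3² + 2.1²) ≈ 2.5 units.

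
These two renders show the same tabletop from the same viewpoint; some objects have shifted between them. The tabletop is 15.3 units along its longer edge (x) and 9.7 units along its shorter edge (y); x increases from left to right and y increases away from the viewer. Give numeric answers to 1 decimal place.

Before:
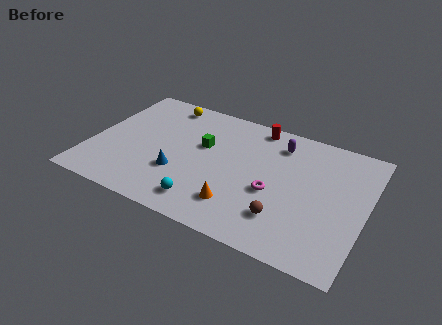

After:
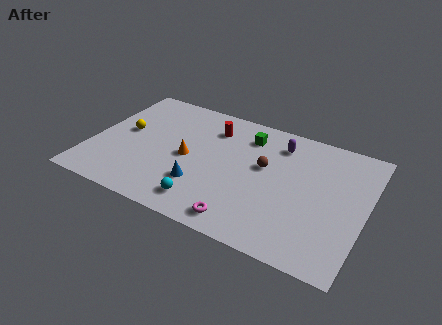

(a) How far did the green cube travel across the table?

2.9

The green cube moved from about (6.1, 5.9) to (8.4, 7.7), a distance of √(2.3² + 1.8²) ≈ 2.9.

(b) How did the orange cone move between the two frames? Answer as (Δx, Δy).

(-3.2, 2.4)

The orange cone was at about (8.6, 2.2) and moved to about (5.4, 4.6).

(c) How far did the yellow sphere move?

3.7

The yellow sphere was near (3.5, 8.5) before and (1.7, 5.3) after, so it travelled √(1.8² + 3.2²) ≈ 3.7 units.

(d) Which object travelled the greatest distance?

the orange cone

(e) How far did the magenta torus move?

3.1

The magenta torus moved from about (10.3, 4.0) to (9.0, 1.2), a distance of √(1.3² + 2.8²) ≈ 3.1.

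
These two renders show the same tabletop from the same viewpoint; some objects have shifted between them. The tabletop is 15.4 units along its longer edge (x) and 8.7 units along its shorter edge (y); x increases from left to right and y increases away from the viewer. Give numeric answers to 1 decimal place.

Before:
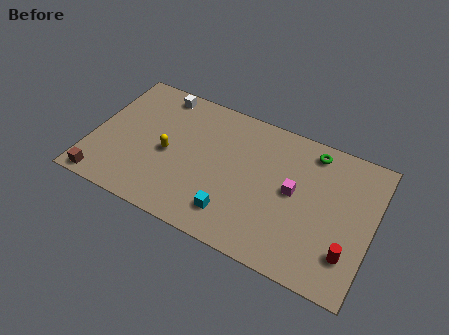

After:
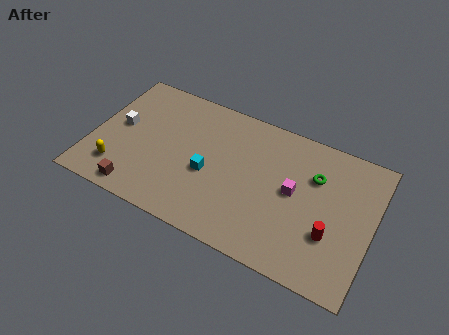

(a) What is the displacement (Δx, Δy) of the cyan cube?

(-1.6, 1.9)

The cyan cube started near (8.1, 1.8) and ended near (6.5, 3.7).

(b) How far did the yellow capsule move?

3.3

From (4.2, 4.0) to (1.7, 1.9), the yellow capsule covered √(2.5² + 2.1²) ≈ 3.3 units.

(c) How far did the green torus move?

1.5

The green torus was near (11.8, 7.5) before and (12.1, 6.0) after, so it travelled √(0.3² + 1.5²) ≈ 1.5 units.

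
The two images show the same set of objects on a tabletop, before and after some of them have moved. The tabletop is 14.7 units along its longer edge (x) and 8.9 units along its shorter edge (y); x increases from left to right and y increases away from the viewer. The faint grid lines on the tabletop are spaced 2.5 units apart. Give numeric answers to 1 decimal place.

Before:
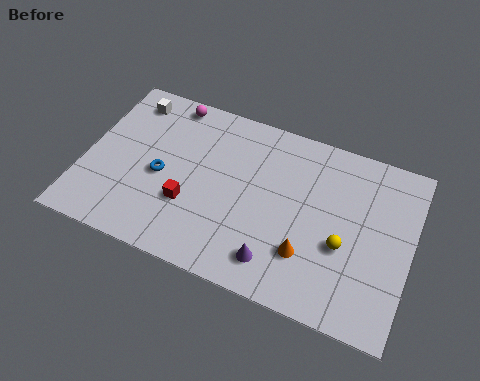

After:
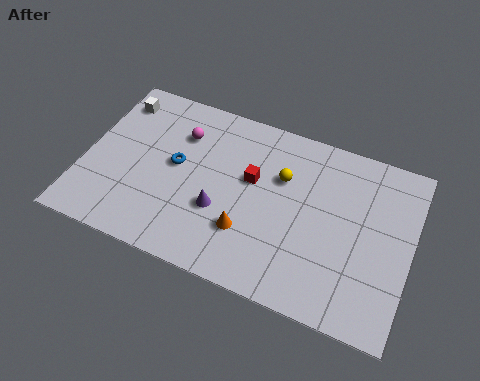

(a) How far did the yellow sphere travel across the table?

3.8

The yellow sphere was near (11.8, 3.5) before and (8.8, 5.9) after, so it travelled √(3.0² + 2.4²) ≈ 3.8 units.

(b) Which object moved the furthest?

the yellow sphere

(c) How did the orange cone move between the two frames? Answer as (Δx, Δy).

(-2.7, 0.1)

The orange cone started near (10.3, 2.5) and ended near (7.6, 2.6).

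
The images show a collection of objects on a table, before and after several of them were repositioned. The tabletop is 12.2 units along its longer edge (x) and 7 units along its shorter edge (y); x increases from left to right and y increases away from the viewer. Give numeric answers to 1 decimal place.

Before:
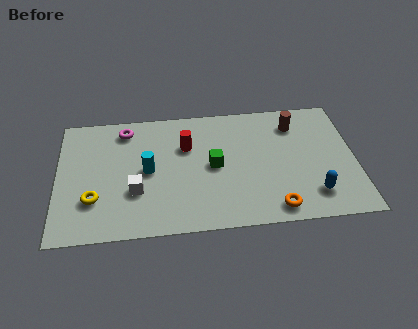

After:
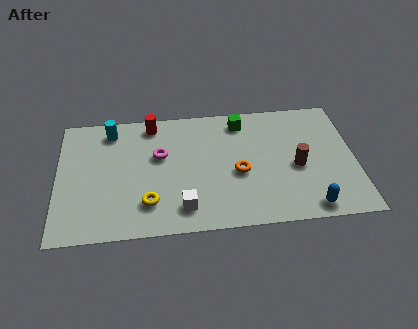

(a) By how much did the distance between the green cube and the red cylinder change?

+2.1

They were about 1.6 units apart before and 3.7 after — 2.1 units further apart.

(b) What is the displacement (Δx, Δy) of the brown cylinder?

(0.0, -2.4)

The brown cylinder was at about (9.8, 5.5) and moved to about (9.8, 3.1).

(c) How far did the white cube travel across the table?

2.2

The white cube was near (3.2, 2.4) before and (5.1, 1.3) after, so it travelled √(1.9² + 1.1²) ≈ 2.2 units.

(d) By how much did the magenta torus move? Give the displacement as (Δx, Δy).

(1.4, -1.6)

From the two frames, the magenta torus sits at roughly (2.8, 5.9) before and (4.2, 4.3) after.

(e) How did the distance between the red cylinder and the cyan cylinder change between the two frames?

-0.3

They were about 2.0 units apart before and 1.7 after — 0.3 units closer together.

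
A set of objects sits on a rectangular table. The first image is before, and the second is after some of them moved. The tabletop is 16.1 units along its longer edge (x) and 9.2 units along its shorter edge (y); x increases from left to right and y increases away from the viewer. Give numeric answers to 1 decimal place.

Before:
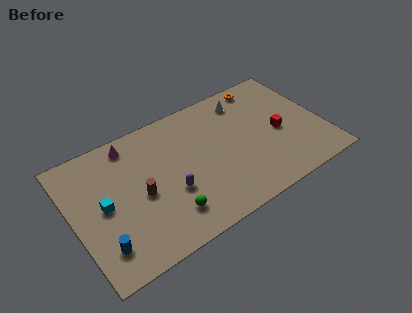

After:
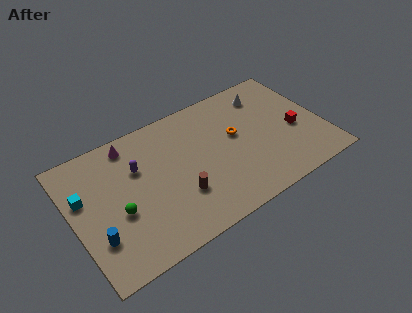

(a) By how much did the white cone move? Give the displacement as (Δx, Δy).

(1.4, -0.2)

From the two frames, the white cone sits at roughly (11.6, 7.6) before and (13.0, 7.4) after.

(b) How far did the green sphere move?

3.4

The green sphere was near (5.6, 2.0) before and (2.7, 3.7) after, so it travelled √(2.9² + 1.7²) ≈ 3.4 units.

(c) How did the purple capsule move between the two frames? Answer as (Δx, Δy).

(-1.7, 2.7)

The purple capsule was at about (6.0, 3.4) and moved to about (4.3, 6.1).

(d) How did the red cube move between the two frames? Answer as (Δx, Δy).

(1.0, -0.3)

The red cube started near (13.3, 4.2) and ended near (14.3, 3.9).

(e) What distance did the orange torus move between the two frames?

3.8

The orange torus was near (13.0, 8.2) before and (10.6, 5.3) after, so it travelled √(2.4² + 2.9²) ≈ 3.8 units.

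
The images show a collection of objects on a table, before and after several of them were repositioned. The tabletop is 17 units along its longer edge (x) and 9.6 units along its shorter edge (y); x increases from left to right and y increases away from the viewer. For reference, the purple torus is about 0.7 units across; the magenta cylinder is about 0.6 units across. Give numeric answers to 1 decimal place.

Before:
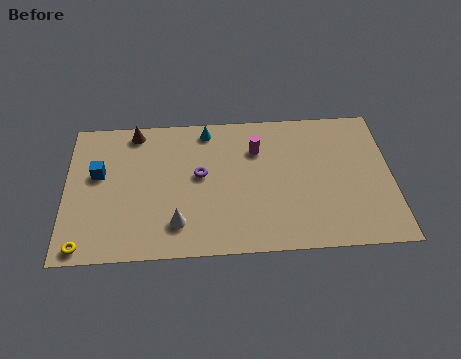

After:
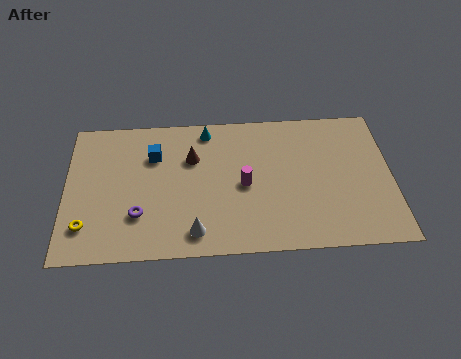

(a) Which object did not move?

the cyan cone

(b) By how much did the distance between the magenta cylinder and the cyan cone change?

+1.3

Before: roughly 3.0 units apart; after: 4.3. That's 1.3 units further apart.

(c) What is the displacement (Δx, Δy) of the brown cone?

(3.0, -2.0)

From the two frames, the brown cone sits at roughly (3.6, 8.5) before and (6.6, 6.5) after.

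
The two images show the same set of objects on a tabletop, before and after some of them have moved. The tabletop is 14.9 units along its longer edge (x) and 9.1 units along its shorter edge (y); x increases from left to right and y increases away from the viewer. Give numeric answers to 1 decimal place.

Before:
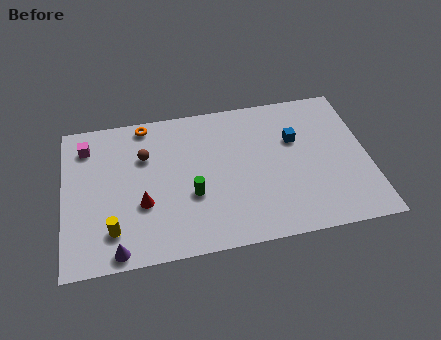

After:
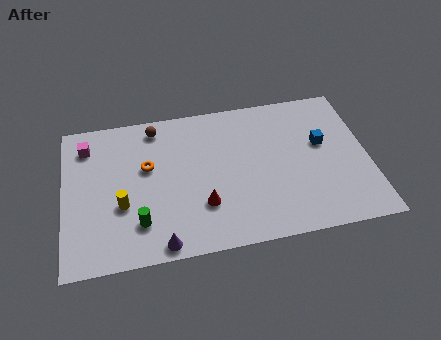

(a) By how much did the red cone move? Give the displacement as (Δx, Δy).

(2.9, -0.6)

The red cone started near (3.8, 3.3) and ended near (6.7, 2.7).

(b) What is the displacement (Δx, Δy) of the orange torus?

(0.0, -2.7)

The orange torus started near (4.1, 8.2) and ended near (4.1, 5.5).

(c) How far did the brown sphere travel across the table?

1.8

The brown sphere was near (4.0, 6.2) before and (4.6, 7.9) after, so it travelled √(0.6² + 1.7²) ≈ 1.8 units.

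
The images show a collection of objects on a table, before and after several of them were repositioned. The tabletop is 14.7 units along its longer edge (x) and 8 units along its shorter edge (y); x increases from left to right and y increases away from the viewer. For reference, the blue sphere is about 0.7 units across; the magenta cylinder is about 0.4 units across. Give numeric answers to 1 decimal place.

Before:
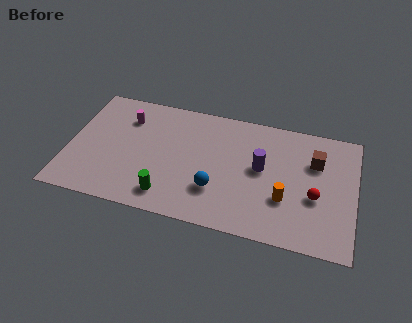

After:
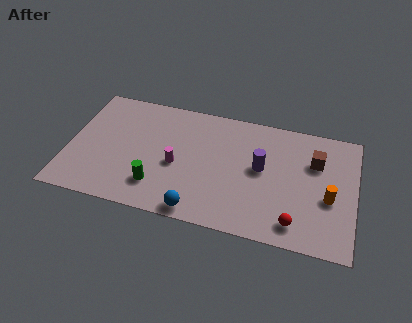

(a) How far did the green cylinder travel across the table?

0.8

The green cylinder was near (5.3, 1.4) before and (4.7, 1.9) after, so it travelled √(0.6² + 0.5²) ≈ 0.8 units.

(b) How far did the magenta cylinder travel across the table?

3.8

From (2.8, 6.0) to (5.6, 3.5), the magenta cylinder covered √(2.8² + 2.5²) ≈ 3.8 units.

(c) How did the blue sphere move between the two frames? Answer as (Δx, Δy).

(-0.8, -1.6)

The blue sphere started near (7.7, 2.4) and ended near (6.9, 0.8).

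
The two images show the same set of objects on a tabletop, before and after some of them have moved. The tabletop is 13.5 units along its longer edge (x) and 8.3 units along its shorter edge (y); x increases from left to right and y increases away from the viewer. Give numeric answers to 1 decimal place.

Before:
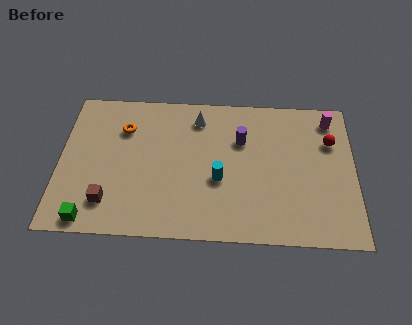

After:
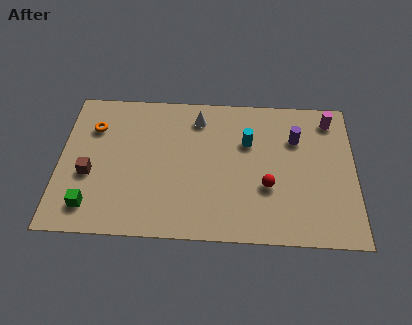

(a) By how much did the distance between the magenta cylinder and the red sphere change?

+3.6

They were about 1.3 units apart before and 4.9 after — 3.6 units further apart.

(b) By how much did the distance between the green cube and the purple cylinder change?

+1.9

They were about 8.3 units apart before and 10.2 after — 1.9 units further apart.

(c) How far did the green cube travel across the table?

0.7

The green cube moved from about (1.5, 0.8) to (1.5, 1.5), a distance of √(0.0² + 0.7²) ≈ 0.7.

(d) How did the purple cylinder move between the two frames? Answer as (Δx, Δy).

(2.5, 0.2)

The purple cylinder started near (8.3, 5.6) and ended near (10.8, 5.8).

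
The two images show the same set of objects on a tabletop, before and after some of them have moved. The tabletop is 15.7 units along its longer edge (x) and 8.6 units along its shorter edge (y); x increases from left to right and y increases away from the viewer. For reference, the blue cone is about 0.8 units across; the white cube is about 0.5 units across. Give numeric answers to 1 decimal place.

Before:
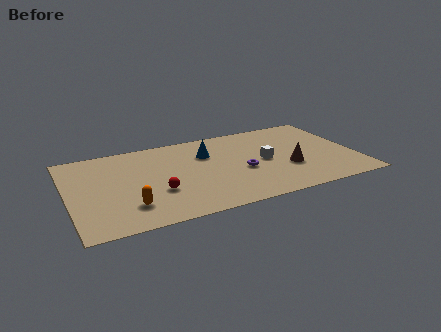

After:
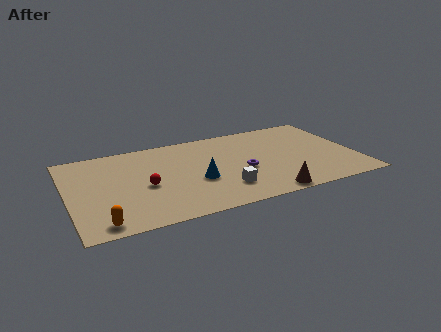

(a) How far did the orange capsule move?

1.9

The orange capsule was near (3.1, 2.1) before and (1.5, 1.0) after, so it travelled √(1.6² + 1.1²) ≈ 1.9 units.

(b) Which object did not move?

the purple torus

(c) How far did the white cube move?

3.3

From (10.7, 4.2) to (8.2, 2.1), the white cube covered √(2.5² + 2.1²) ≈ 3.3 units.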